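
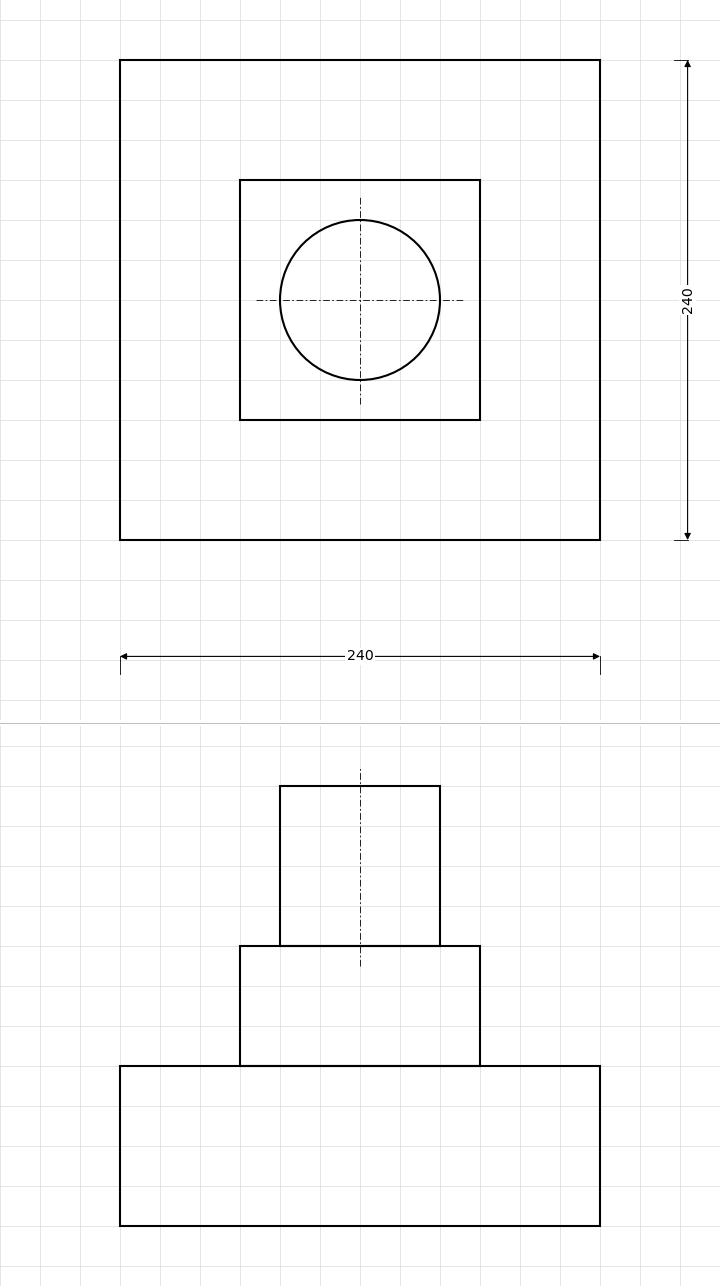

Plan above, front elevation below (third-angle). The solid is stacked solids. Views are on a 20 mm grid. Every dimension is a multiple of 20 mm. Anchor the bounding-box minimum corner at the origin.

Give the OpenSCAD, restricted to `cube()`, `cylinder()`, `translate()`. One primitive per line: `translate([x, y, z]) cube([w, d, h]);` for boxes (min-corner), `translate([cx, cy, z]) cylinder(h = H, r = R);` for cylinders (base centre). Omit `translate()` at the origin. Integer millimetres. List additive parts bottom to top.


cube([240, 240, 80]);
translate([60, 60, 80]) cube([120, 120, 60]);
translate([120, 120, 140]) cylinder(h = 80, r = 40);


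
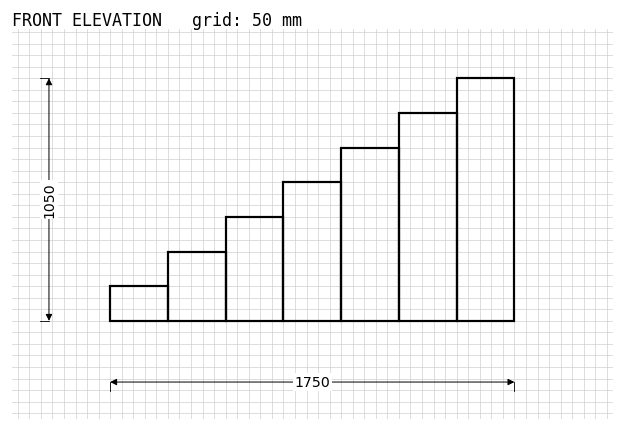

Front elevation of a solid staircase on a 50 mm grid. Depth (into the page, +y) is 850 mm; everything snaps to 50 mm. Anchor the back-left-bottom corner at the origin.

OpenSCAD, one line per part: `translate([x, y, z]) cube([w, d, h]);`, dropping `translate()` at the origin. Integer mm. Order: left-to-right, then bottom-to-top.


cube([250, 850, 150]);
translate([250, 0, 0]) cube([250, 850, 300]);
translate([500, 0, 0]) cube([250, 850, 450]);
translate([750, 0, 0]) cube([250, 850, 600]);
translate([1000, 0, 0]) cube([250, 850, 750]);
translate([1250, 0, 0]) cube([250, 850, 900]);
translate([1500, 0, 0]) cube([250, 850, 1050]);


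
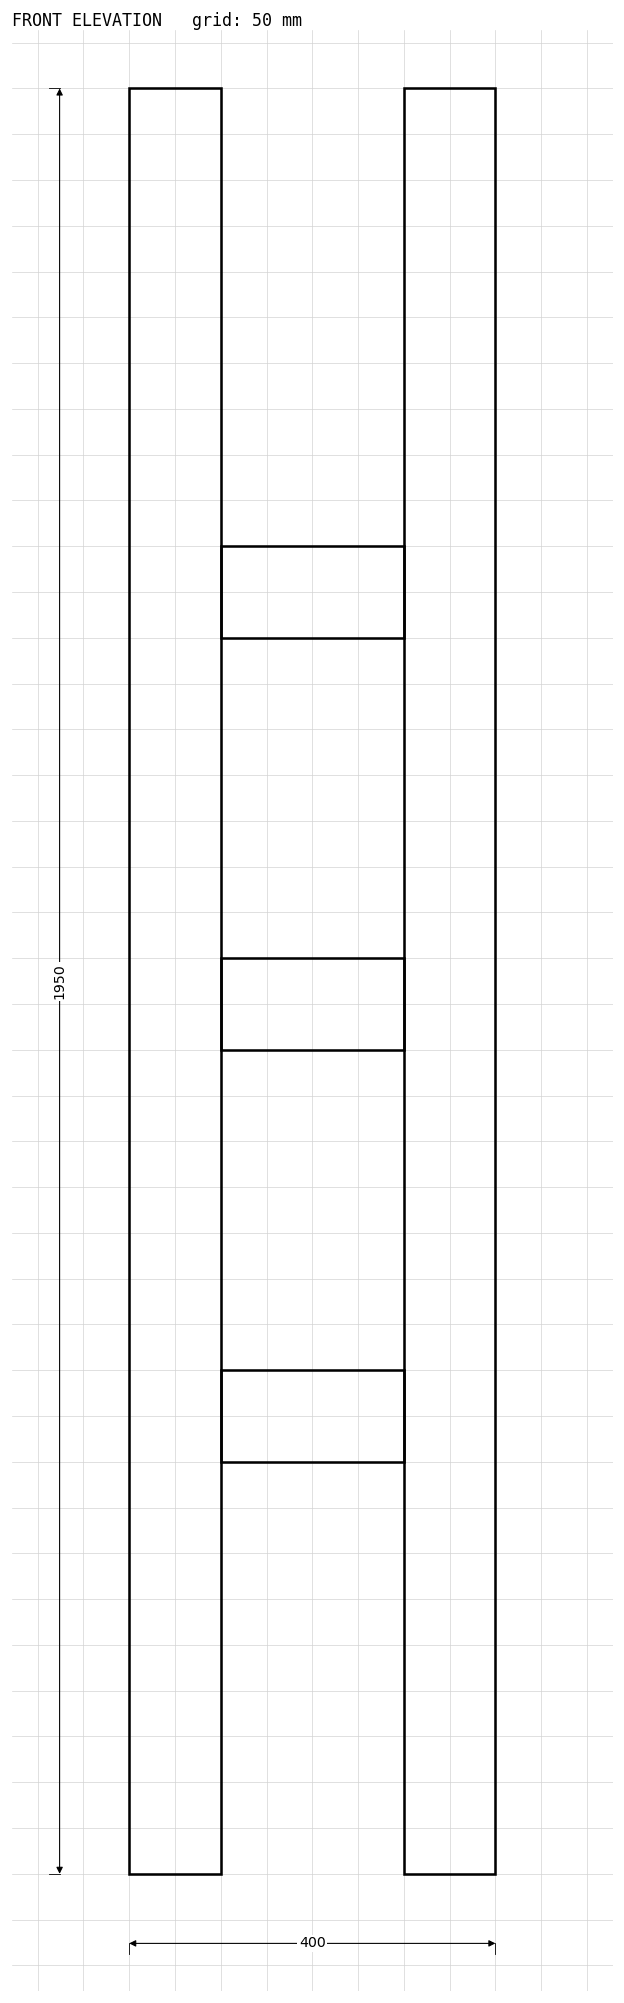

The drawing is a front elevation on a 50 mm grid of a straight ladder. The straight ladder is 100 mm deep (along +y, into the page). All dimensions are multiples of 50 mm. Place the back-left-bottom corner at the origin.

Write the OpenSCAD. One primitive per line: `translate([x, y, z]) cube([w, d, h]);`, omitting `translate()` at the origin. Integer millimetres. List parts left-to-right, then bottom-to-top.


cube([100, 100, 1950]);
translate([100, 0, 450]) cube([200, 100, 100]);
translate([100, 0, 900]) cube([200, 100, 100]);
translate([100, 0, 1350]) cube([200, 100, 100]);
translate([300, 0, 0]) cube([100, 100, 1950]);


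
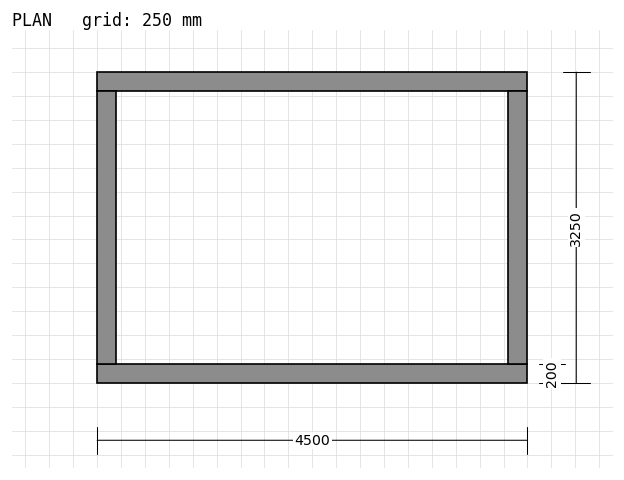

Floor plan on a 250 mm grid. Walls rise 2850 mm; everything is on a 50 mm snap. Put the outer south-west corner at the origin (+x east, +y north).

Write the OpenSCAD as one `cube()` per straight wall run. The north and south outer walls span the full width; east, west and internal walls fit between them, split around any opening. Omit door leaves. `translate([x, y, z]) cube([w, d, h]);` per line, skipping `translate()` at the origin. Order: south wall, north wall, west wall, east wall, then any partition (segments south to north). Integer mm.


cube([4500, 200, 2850]);
translate([0, 3050, 0]) cube([4500, 200, 2850]);
translate([0, 200, 0]) cube([200, 2850, 2850]);
translate([4300, 200, 0]) cube([200, 2850, 2850]);


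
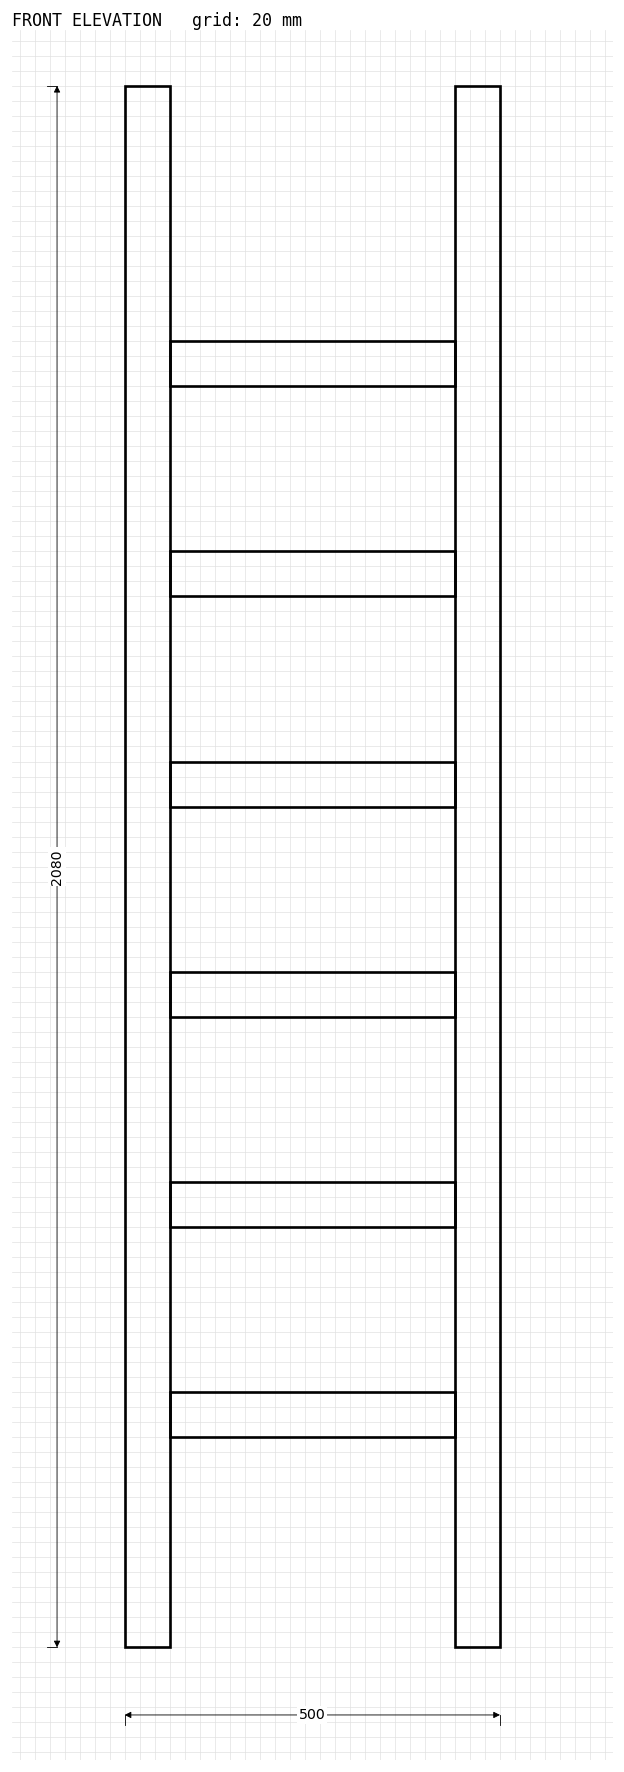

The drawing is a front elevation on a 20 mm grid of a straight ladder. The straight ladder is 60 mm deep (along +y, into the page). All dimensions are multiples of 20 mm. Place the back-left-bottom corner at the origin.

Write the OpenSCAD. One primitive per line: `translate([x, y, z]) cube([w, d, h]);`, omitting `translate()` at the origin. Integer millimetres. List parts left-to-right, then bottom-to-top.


cube([60, 60, 2080]);
translate([60, 0, 280]) cube([380, 60, 60]);
translate([60, 0, 560]) cube([380, 60, 60]);
translate([60, 0, 840]) cube([380, 60, 60]);
translate([60, 0, 1120]) cube([380, 60, 60]);
translate([60, 0, 1400]) cube([380, 60, 60]);
translate([60, 0, 1680]) cube([380, 60, 60]);
translate([440, 0, 0]) cube([60, 60, 2080]);


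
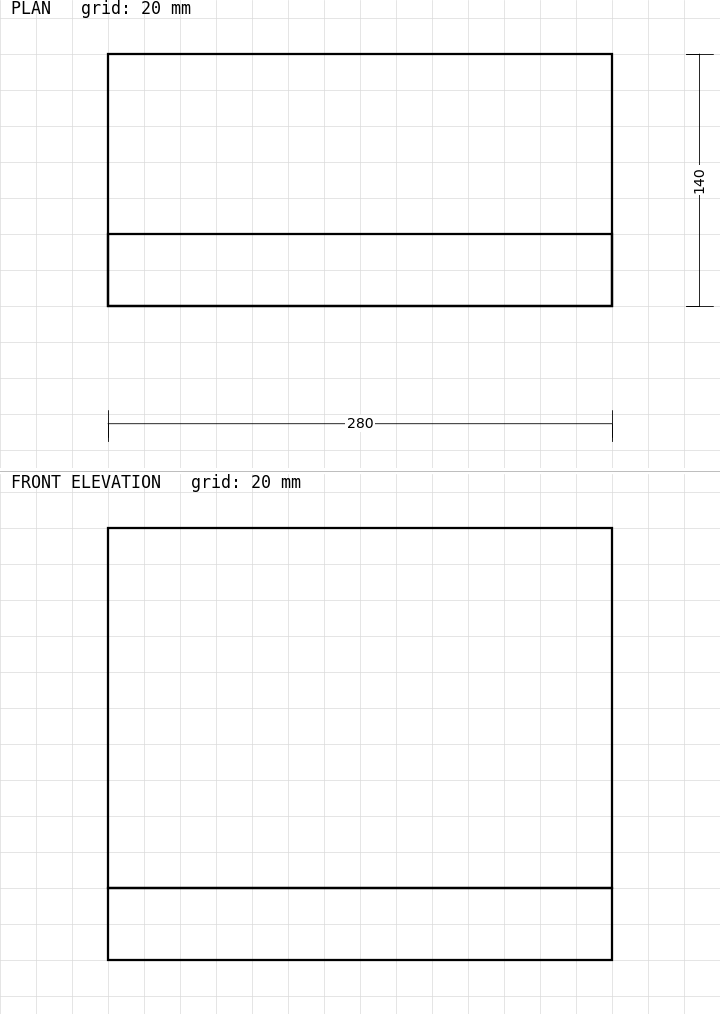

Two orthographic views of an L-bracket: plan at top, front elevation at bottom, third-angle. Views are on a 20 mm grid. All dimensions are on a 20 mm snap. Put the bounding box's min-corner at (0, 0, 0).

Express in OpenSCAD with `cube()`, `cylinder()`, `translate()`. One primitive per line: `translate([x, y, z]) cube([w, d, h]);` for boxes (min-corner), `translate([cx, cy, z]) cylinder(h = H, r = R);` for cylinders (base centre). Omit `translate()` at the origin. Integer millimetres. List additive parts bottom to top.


cube([280, 140, 40]);
translate([0, 0, 40]) cube([280, 40, 200]);


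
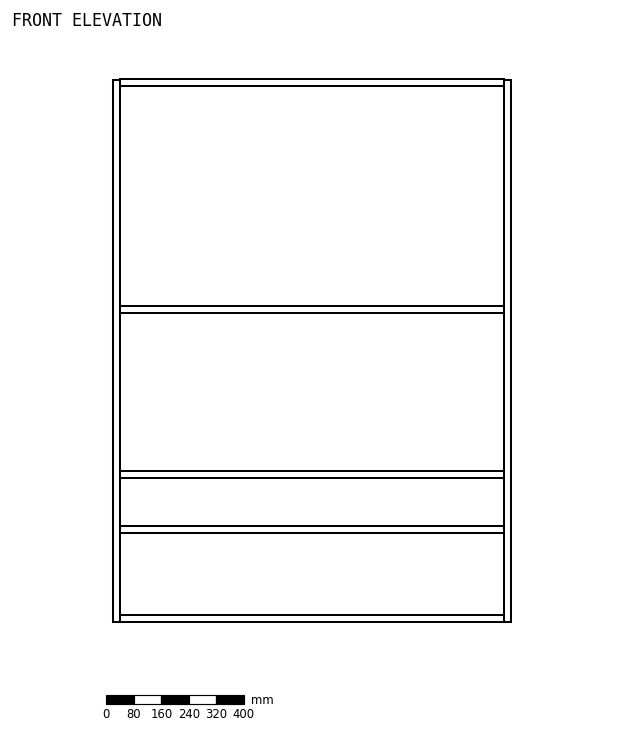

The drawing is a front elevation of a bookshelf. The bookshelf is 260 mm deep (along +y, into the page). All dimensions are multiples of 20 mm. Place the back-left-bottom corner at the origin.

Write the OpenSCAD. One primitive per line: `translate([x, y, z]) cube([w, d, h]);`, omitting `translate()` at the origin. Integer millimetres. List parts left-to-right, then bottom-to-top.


cube([20, 260, 1580]);
translate([20, 0, 0]) cube([1120, 260, 20]);
translate([20, 0, 260]) cube([1120, 260, 20]);
translate([20, 0, 420]) cube([1120, 260, 20]);
translate([20, 0, 900]) cube([1120, 260, 20]);
translate([20, 0, 1560]) cube([1120, 260, 20]);
translate([1140, 0, 0]) cube([20, 260, 1580]);


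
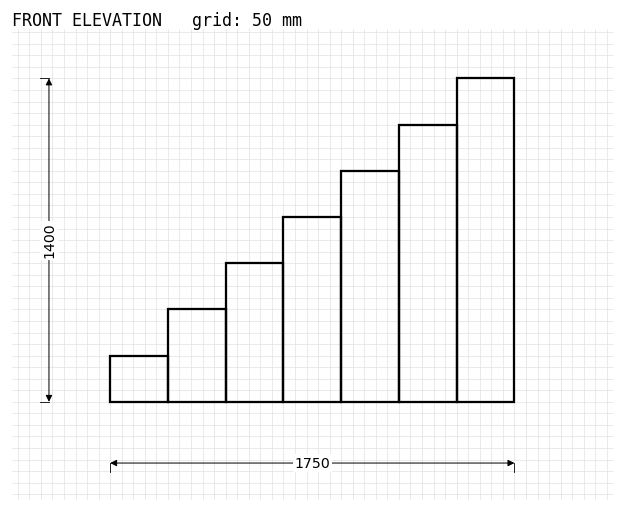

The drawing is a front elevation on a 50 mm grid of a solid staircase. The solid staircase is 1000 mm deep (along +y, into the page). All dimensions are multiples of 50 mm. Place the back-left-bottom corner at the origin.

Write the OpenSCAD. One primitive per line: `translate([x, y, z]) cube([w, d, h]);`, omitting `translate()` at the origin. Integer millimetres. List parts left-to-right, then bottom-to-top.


cube([250, 1000, 200]);
translate([250, 0, 0]) cube([250, 1000, 400]);
translate([500, 0, 0]) cube([250, 1000, 600]);
translate([750, 0, 0]) cube([250, 1000, 800]);
translate([1000, 0, 0]) cube([250, 1000, 1000]);
translate([1250, 0, 0]) cube([250, 1000, 1200]);
translate([1500, 0, 0]) cube([250, 1000, 1400]);


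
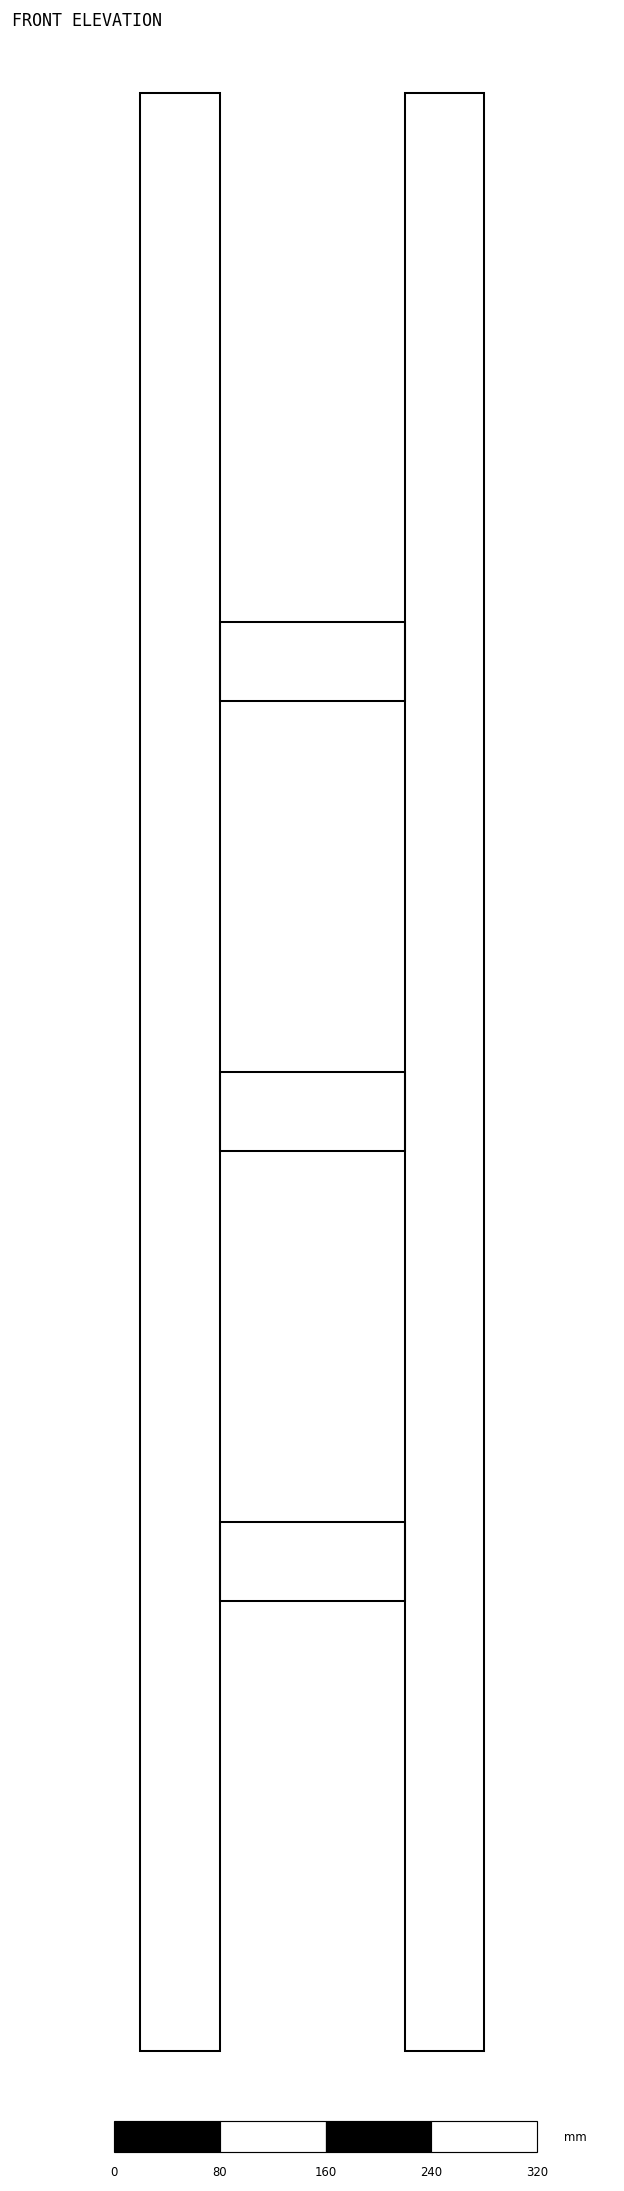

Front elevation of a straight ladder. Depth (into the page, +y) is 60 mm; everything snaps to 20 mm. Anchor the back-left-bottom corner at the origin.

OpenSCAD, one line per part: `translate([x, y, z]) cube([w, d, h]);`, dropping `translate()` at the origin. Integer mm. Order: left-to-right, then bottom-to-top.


cube([60, 60, 1480]);
translate([60, 0, 340]) cube([140, 60, 60]);
translate([60, 0, 680]) cube([140, 60, 60]);
translate([60, 0, 1020]) cube([140, 60, 60]);
translate([200, 0, 0]) cube([60, 60, 1480]);


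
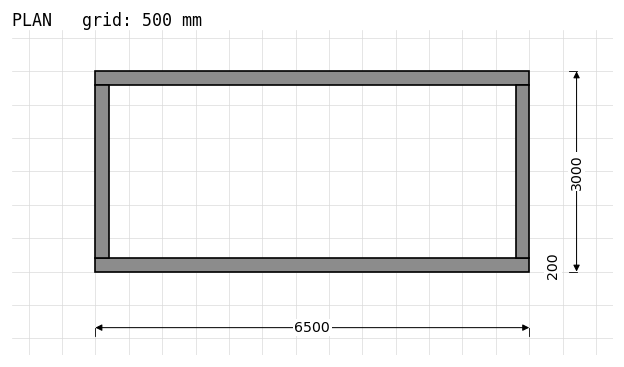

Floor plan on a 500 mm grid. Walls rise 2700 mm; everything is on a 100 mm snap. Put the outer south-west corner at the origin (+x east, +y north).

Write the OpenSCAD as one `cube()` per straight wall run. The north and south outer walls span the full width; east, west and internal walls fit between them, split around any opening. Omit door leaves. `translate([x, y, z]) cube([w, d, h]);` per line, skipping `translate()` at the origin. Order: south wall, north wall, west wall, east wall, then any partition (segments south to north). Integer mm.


cube([6500, 200, 2700]);
translate([0, 2800, 0]) cube([6500, 200, 2700]);
translate([0, 200, 0]) cube([200, 2600, 2700]);
translate([6300, 200, 0]) cube([200, 2600, 2700]);


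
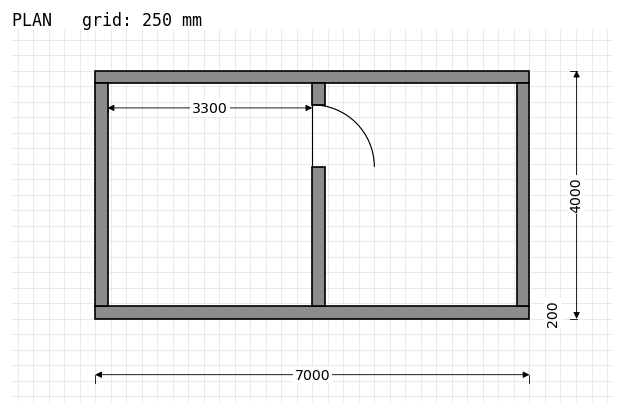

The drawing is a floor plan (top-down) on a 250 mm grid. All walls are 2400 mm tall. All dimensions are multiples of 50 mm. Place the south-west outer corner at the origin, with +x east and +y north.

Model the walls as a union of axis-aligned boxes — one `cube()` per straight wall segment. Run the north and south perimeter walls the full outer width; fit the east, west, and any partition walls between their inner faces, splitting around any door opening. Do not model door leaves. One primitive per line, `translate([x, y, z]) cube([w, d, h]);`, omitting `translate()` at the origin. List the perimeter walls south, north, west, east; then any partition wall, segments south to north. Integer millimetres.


cube([7000, 200, 2400]);
translate([0, 3800, 0]) cube([7000, 200, 2400]);
translate([0, 200, 0]) cube([200, 3600, 2400]);
translate([6800, 200, 0]) cube([200, 3600, 2400]);
translate([3500, 200, 0]) cube([200, 2250, 2400]);
translate([3500, 3450, 0]) cube([200, 350, 2400]);


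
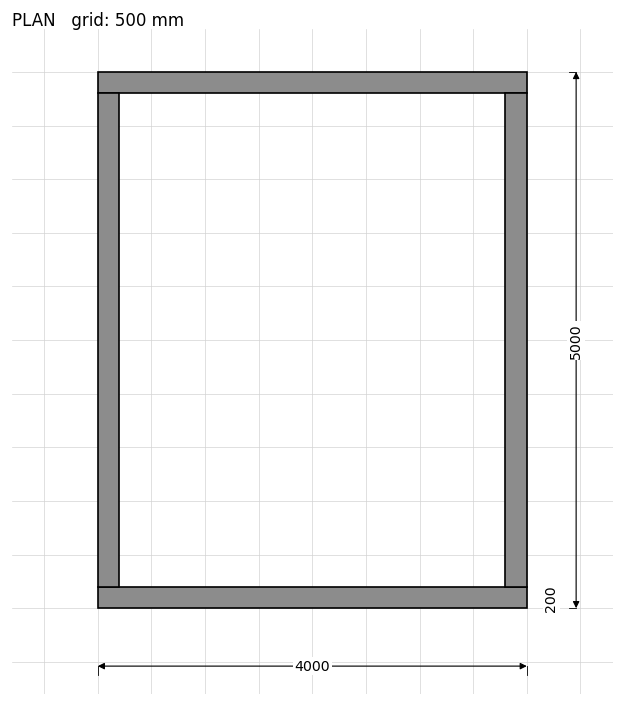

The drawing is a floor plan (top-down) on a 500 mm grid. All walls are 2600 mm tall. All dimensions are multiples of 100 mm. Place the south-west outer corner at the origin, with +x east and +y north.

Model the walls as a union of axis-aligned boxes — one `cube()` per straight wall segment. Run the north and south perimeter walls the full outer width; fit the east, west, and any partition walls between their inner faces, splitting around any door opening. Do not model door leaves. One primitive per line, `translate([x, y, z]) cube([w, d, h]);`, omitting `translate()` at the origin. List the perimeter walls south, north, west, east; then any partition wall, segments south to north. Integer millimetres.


cube([4000, 200, 2600]);
translate([0, 4800, 0]) cube([4000, 200, 2600]);
translate([0, 200, 0]) cube([200, 4600, 2600]);
translate([3800, 200, 0]) cube([200, 4600, 2600]);


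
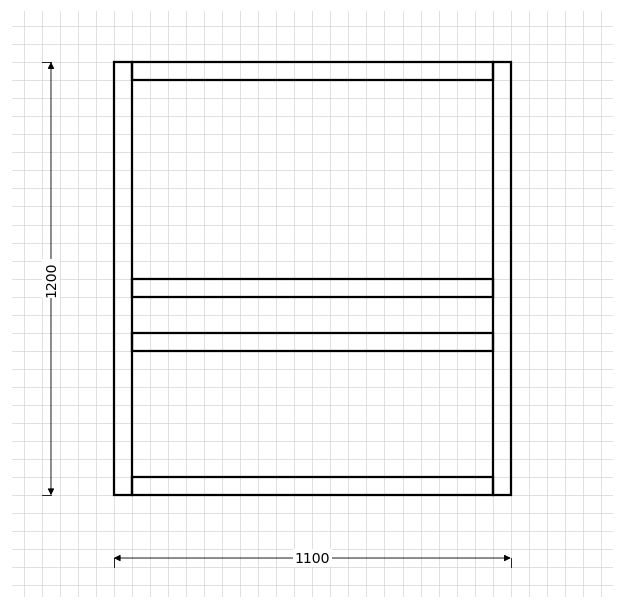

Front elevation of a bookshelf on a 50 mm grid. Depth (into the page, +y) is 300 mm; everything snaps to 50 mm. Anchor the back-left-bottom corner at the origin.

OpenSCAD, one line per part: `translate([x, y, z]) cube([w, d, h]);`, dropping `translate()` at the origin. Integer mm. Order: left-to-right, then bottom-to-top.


cube([50, 300, 1200]);
translate([50, 0, 0]) cube([1000, 300, 50]);
translate([50, 0, 400]) cube([1000, 300, 50]);
translate([50, 0, 550]) cube([1000, 300, 50]);
translate([50, 0, 1150]) cube([1000, 300, 50]);
translate([1050, 0, 0]) cube([50, 300, 1200]);


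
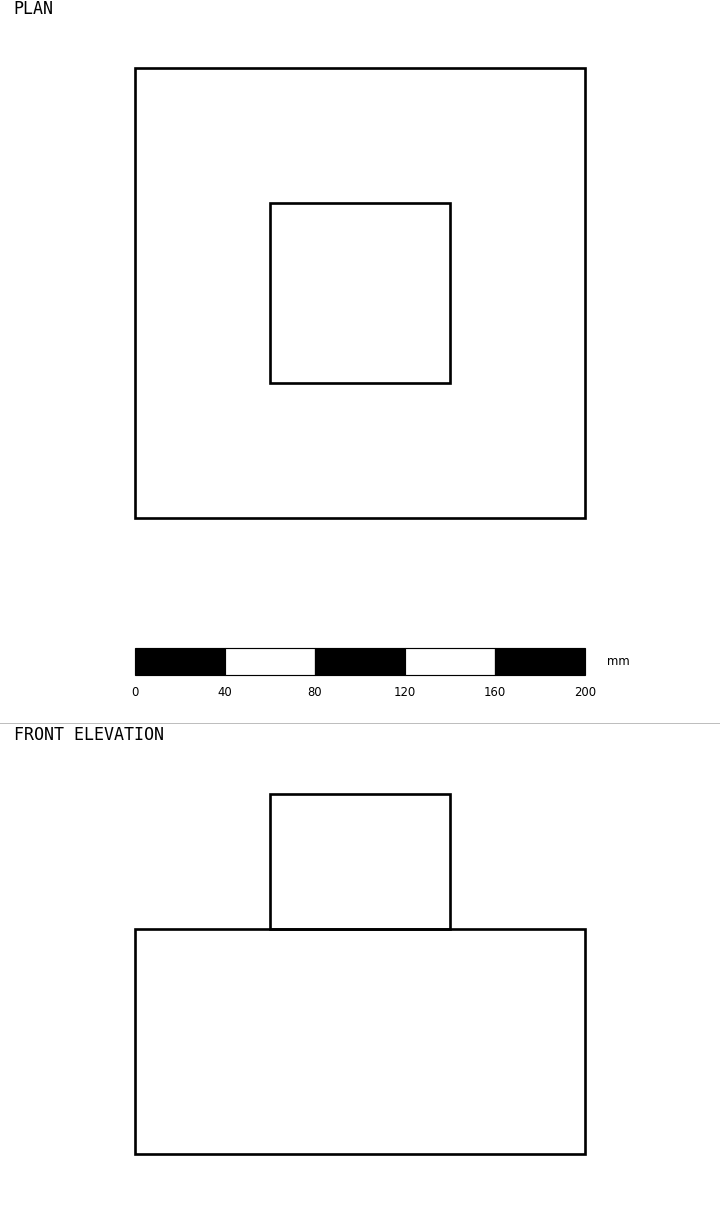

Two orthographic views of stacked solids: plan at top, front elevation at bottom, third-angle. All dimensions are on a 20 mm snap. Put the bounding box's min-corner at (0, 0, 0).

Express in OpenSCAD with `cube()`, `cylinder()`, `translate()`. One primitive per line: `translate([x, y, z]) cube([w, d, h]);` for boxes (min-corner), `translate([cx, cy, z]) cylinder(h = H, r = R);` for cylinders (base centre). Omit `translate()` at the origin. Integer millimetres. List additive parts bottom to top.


cube([200, 200, 100]);
translate([60, 60, 100]) cube([80, 80, 60]);


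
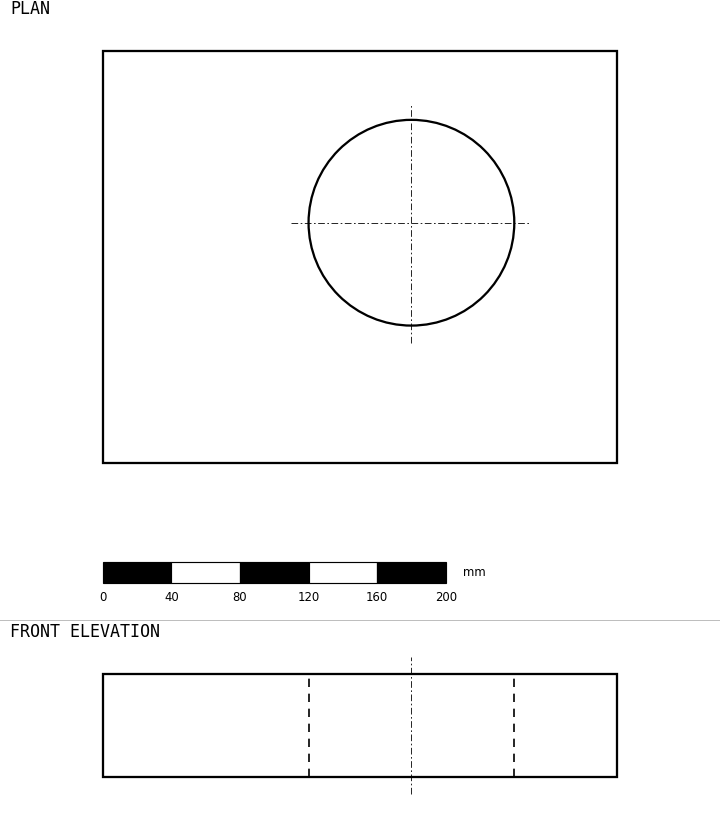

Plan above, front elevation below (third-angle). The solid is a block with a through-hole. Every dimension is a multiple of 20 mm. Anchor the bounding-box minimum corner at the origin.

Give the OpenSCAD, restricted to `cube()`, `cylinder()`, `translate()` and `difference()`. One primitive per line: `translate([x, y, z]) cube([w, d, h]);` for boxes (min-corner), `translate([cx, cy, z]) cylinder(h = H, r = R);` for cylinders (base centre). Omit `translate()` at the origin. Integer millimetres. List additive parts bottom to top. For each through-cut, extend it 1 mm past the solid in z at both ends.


difference() {
  cube([300, 240, 60]);
  translate([180, 140, -1]) cylinder(h = 62, r = 60);
}


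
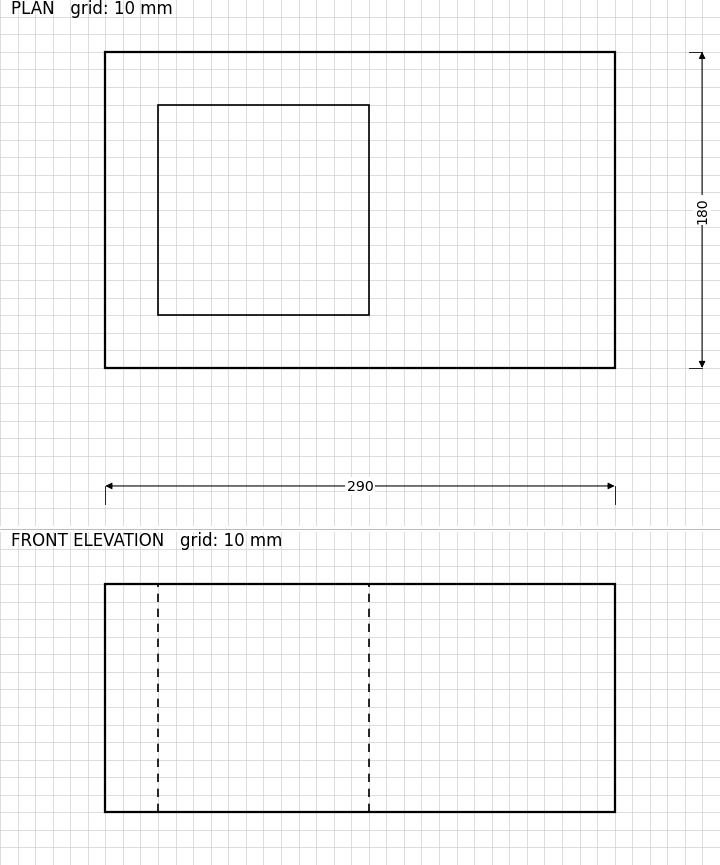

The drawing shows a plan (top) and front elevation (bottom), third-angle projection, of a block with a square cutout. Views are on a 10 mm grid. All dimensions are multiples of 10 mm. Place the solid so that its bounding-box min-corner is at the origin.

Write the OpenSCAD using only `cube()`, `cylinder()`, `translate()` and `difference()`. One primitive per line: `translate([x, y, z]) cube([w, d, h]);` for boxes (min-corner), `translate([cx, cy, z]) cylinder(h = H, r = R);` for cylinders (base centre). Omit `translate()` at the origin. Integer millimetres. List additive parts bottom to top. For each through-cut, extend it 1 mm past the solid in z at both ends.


difference() {
  cube([290, 180, 130]);
  translate([30, 30, -1]) cube([120, 120, 132]);
}


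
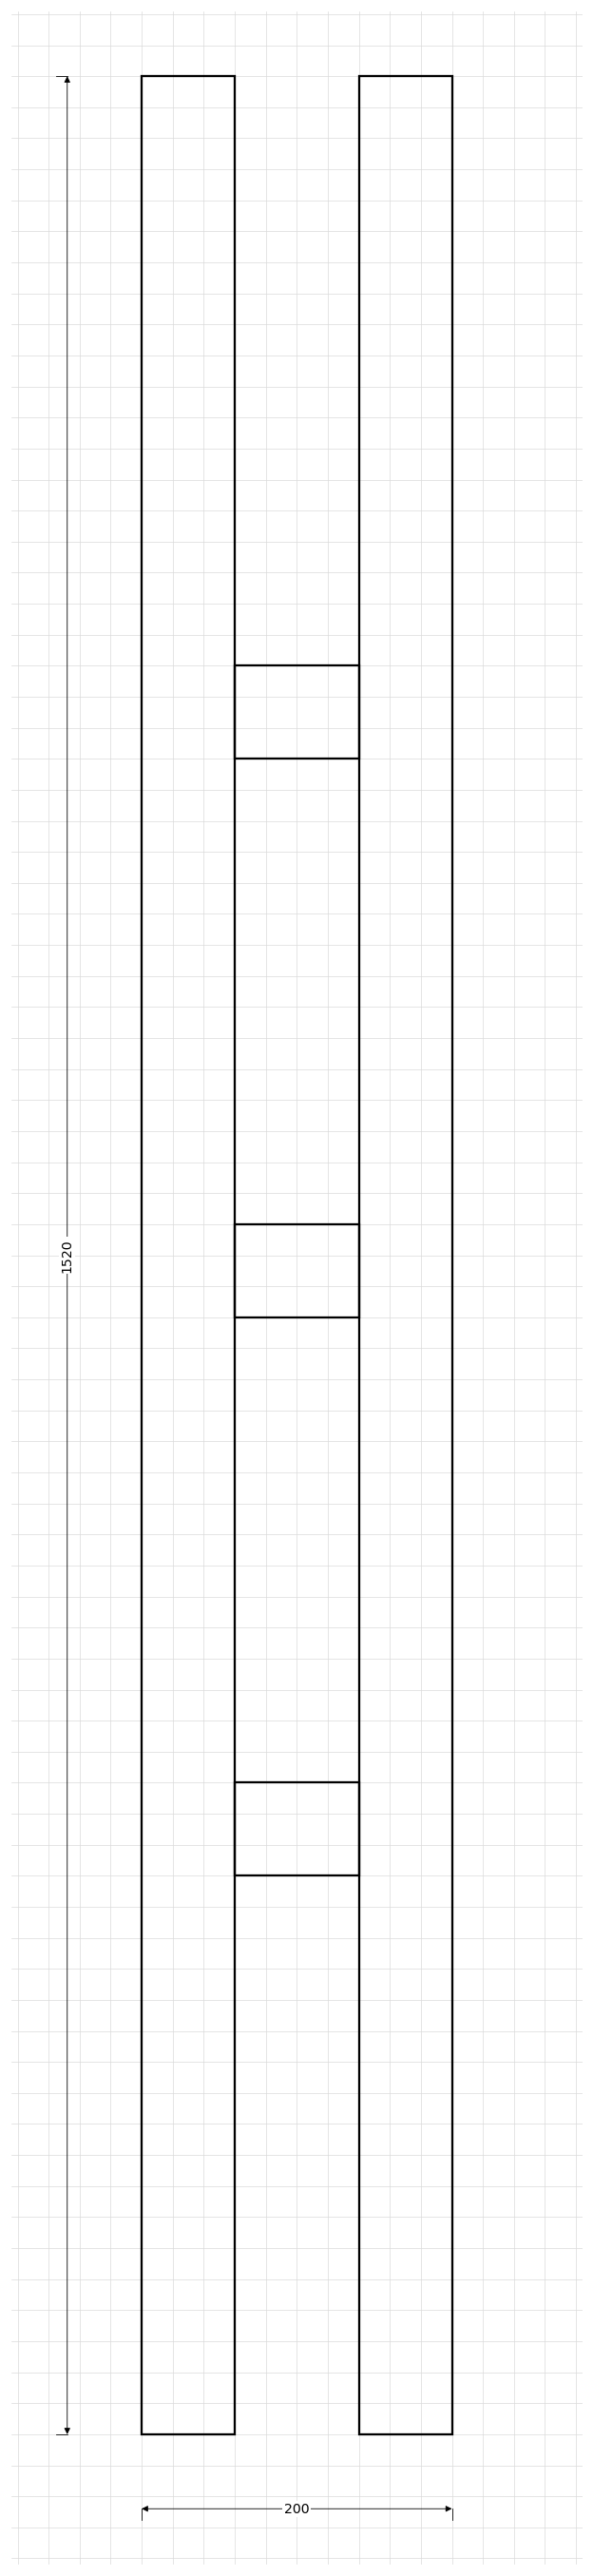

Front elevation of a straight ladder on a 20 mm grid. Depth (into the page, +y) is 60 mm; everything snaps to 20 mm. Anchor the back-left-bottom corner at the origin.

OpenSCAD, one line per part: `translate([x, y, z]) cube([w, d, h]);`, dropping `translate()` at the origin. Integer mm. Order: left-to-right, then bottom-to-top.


cube([60, 60, 1520]);
translate([60, 0, 360]) cube([80, 60, 60]);
translate([60, 0, 720]) cube([80, 60, 60]);
translate([60, 0, 1080]) cube([80, 60, 60]);
translate([140, 0, 0]) cube([60, 60, 1520]);


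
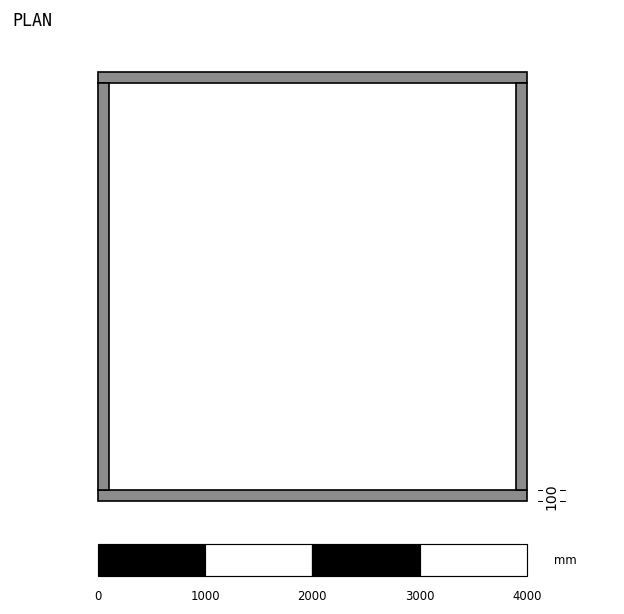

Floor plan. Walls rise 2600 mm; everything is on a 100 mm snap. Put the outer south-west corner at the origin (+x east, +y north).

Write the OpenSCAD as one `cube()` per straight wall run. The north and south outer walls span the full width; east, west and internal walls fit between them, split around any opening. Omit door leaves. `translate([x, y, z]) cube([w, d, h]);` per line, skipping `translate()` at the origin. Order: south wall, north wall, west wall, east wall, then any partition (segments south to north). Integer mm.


cube([4000, 100, 2600]);
translate([0, 3900, 0]) cube([4000, 100, 2600]);
translate([0, 100, 0]) cube([100, 3800, 2600]);
translate([3900, 100, 0]) cube([100, 3800, 2600]);


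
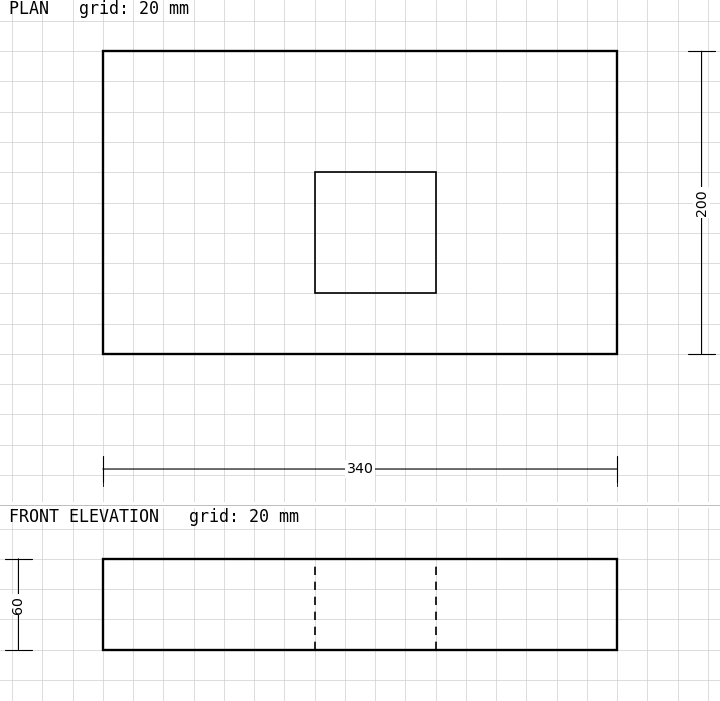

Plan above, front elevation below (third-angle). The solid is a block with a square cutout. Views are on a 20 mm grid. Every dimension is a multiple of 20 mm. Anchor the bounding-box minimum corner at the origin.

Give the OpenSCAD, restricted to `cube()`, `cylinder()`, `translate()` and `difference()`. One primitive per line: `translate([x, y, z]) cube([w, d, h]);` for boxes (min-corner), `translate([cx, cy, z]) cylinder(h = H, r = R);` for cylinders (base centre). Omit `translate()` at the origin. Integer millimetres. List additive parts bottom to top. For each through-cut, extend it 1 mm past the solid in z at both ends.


difference() {
  cube([340, 200, 60]);
  translate([140, 40, -1]) cube([80, 80, 62]);
}


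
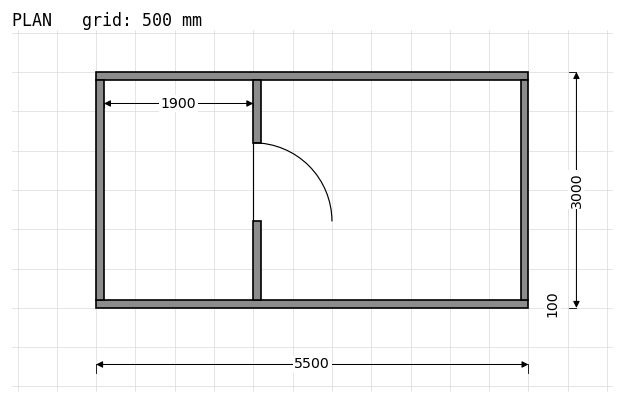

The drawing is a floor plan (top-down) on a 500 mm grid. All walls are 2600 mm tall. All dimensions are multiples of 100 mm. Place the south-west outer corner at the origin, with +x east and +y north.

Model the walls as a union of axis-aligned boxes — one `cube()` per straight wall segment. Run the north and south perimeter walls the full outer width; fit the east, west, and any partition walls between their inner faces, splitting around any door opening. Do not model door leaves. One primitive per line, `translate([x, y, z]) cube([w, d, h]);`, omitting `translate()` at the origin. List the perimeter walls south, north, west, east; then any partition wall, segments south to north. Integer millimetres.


cube([5500, 100, 2600]);
translate([0, 2900, 0]) cube([5500, 100, 2600]);
translate([0, 100, 0]) cube([100, 2800, 2600]);
translate([5400, 100, 0]) cube([100, 2800, 2600]);
translate([2000, 100, 0]) cube([100, 1000, 2600]);
translate([2000, 2100, 0]) cube([100, 800, 2600]);


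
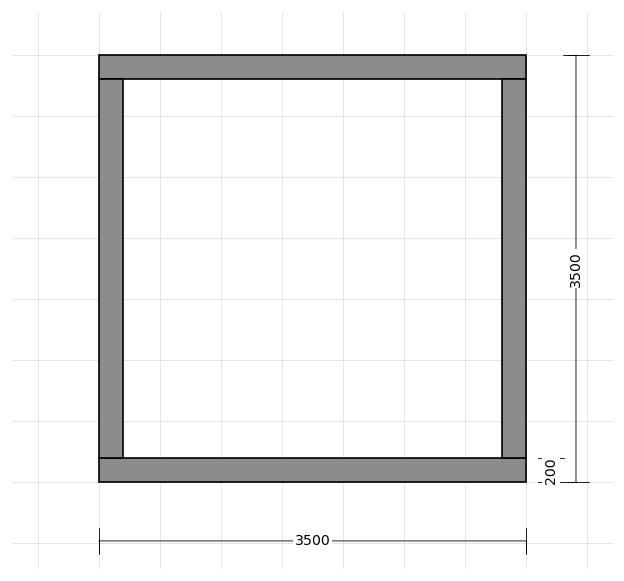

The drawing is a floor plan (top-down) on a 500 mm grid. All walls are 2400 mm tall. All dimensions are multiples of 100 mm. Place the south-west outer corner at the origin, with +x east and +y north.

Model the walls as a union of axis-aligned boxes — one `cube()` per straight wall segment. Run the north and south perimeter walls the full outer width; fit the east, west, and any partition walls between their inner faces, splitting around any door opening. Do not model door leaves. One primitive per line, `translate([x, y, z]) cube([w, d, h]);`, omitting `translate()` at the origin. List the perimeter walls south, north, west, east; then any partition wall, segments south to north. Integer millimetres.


cube([3500, 200, 2400]);
translate([0, 3300, 0]) cube([3500, 200, 2400]);
translate([0, 200, 0]) cube([200, 3100, 2400]);
translate([3300, 200, 0]) cube([200, 3100, 2400]);


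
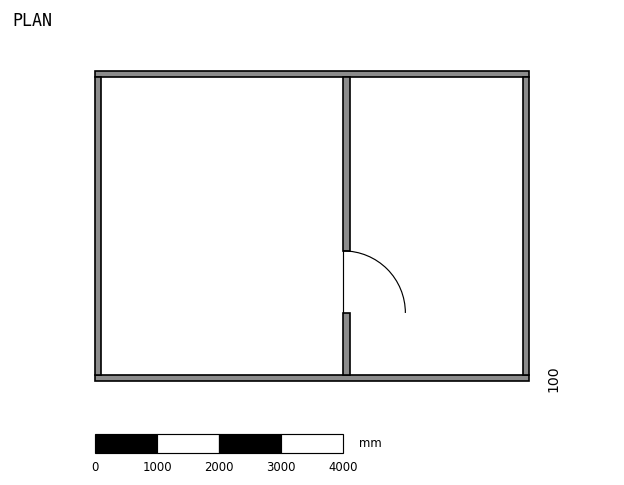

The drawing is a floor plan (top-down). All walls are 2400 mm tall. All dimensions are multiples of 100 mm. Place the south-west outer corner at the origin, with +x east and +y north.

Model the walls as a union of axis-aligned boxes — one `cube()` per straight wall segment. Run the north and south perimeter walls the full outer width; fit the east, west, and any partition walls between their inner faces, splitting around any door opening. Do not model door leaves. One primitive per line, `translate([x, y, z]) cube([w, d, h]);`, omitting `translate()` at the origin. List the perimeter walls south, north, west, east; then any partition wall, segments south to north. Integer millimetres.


cube([7000, 100, 2400]);
translate([0, 4900, 0]) cube([7000, 100, 2400]);
translate([0, 100, 0]) cube([100, 4800, 2400]);
translate([6900, 100, 0]) cube([100, 4800, 2400]);
translate([4000, 100, 0]) cube([100, 1000, 2400]);
translate([4000, 2100, 0]) cube([100, 2800, 2400]);


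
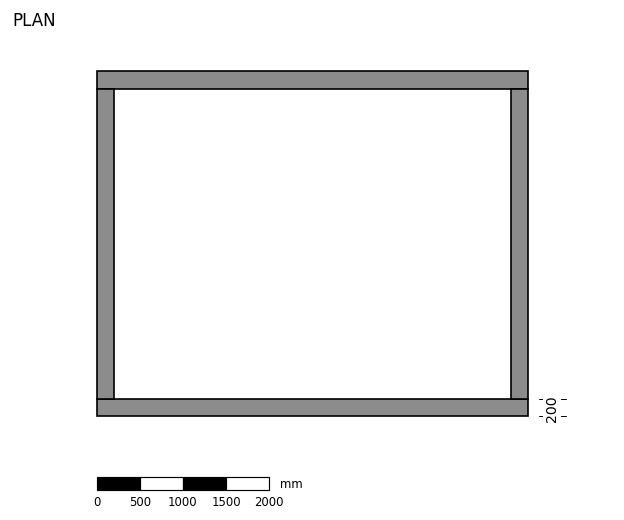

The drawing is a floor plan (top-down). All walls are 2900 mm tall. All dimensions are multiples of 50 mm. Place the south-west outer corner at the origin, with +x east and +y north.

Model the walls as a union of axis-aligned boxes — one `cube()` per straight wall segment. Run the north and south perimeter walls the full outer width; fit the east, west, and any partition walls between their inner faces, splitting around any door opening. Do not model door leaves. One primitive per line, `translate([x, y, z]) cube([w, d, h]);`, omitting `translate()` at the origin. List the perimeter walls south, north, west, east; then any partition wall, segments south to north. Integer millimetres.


cube([5000, 200, 2900]);
translate([0, 3800, 0]) cube([5000, 200, 2900]);
translate([0, 200, 0]) cube([200, 3600, 2900]);
translate([4800, 200, 0]) cube([200, 3600, 2900]);


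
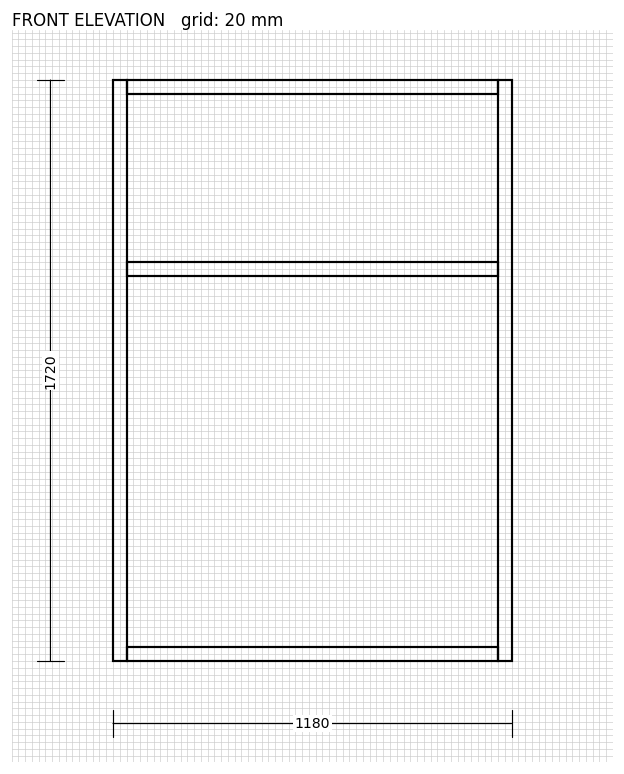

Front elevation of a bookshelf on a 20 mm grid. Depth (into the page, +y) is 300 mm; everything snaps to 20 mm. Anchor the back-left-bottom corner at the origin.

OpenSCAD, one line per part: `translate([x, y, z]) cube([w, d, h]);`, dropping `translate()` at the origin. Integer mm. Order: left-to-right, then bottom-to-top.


cube([40, 300, 1720]);
translate([40, 0, 0]) cube([1100, 300, 40]);
translate([40, 0, 1140]) cube([1100, 300, 40]);
translate([40, 0, 1680]) cube([1100, 300, 40]);
translate([1140, 0, 0]) cube([40, 300, 1720]);


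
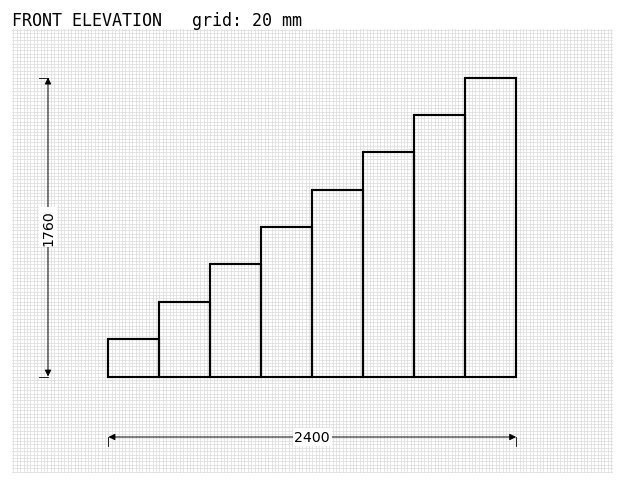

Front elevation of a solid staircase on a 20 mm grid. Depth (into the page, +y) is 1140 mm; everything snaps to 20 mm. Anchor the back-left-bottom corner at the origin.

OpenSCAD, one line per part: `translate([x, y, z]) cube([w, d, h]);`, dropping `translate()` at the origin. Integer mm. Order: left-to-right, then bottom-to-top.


cube([300, 1140, 220]);
translate([300, 0, 0]) cube([300, 1140, 440]);
translate([600, 0, 0]) cube([300, 1140, 660]);
translate([900, 0, 0]) cube([300, 1140, 880]);
translate([1200, 0, 0]) cube([300, 1140, 1100]);
translate([1500, 0, 0]) cube([300, 1140, 1320]);
translate([1800, 0, 0]) cube([300, 1140, 1540]);
translate([2100, 0, 0]) cube([300, 1140, 1760]);


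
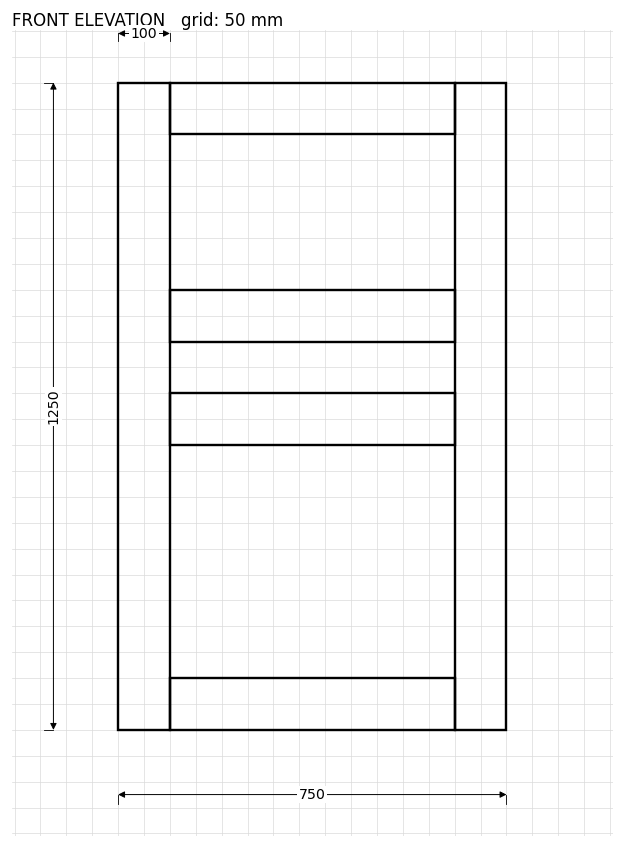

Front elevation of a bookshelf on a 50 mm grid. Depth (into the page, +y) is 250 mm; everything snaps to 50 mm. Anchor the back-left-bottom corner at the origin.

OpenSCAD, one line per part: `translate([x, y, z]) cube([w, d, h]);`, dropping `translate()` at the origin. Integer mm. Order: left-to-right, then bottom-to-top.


cube([100, 250, 1250]);
translate([100, 0, 0]) cube([550, 250, 100]);
translate([100, 0, 550]) cube([550, 250, 100]);
translate([100, 0, 750]) cube([550, 250, 100]);
translate([100, 0, 1150]) cube([550, 250, 100]);
translate([650, 0, 0]) cube([100, 250, 1250]);


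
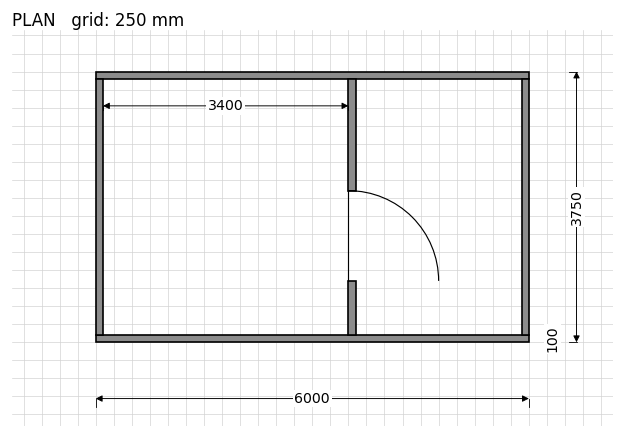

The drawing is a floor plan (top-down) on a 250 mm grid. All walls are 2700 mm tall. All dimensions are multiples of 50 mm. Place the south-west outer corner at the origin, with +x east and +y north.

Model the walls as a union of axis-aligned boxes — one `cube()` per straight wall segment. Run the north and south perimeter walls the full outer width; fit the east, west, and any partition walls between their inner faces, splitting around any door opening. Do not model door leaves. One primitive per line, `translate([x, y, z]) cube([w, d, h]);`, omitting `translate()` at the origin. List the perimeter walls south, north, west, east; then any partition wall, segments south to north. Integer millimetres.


cube([6000, 100, 2700]);
translate([0, 3650, 0]) cube([6000, 100, 2700]);
translate([0, 100, 0]) cube([100, 3550, 2700]);
translate([5900, 100, 0]) cube([100, 3550, 2700]);
translate([3500, 100, 0]) cube([100, 750, 2700]);
translate([3500, 2100, 0]) cube([100, 1550, 2700]);


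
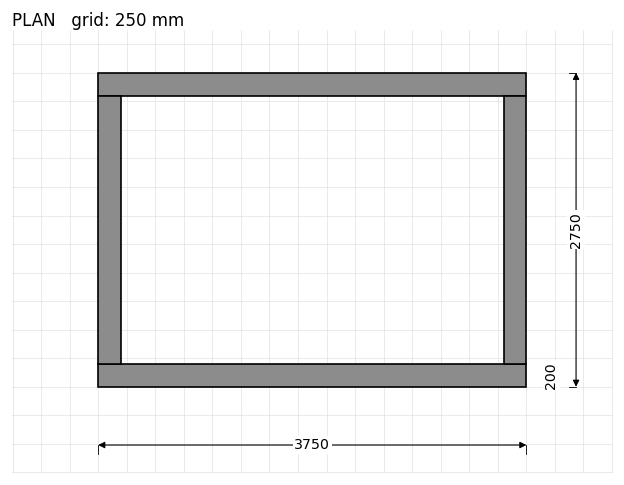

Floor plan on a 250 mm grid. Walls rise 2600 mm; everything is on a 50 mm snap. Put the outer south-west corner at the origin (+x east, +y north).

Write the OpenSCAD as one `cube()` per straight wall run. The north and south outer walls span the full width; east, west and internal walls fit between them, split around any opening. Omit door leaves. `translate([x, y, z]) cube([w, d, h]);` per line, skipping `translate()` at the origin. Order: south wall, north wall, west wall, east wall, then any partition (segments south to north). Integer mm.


cube([3750, 200, 2600]);
translate([0, 2550, 0]) cube([3750, 200, 2600]);
translate([0, 200, 0]) cube([200, 2350, 2600]);
translate([3550, 200, 0]) cube([200, 2350, 2600]);


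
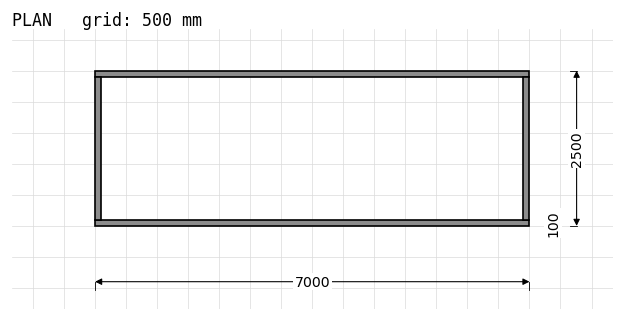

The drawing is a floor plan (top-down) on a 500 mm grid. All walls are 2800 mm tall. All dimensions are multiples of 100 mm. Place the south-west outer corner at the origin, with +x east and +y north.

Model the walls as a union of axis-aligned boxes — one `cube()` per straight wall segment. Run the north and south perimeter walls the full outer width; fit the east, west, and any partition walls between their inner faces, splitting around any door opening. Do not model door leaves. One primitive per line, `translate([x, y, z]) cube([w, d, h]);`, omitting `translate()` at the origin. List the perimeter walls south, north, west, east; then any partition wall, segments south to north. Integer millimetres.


cube([7000, 100, 2800]);
translate([0, 2400, 0]) cube([7000, 100, 2800]);
translate([0, 100, 0]) cube([100, 2300, 2800]);
translate([6900, 100, 0]) cube([100, 2300, 2800]);


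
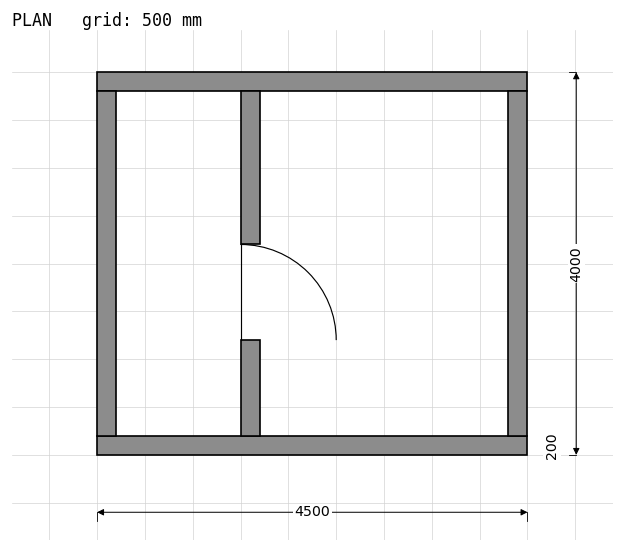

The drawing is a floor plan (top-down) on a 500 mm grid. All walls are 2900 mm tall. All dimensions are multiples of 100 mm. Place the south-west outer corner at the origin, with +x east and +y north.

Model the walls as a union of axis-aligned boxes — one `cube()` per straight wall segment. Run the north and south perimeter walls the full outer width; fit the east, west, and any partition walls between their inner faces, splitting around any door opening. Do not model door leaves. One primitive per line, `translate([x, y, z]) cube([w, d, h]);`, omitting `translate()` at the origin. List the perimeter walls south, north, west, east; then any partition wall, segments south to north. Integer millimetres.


cube([4500, 200, 2900]);
translate([0, 3800, 0]) cube([4500, 200, 2900]);
translate([0, 200, 0]) cube([200, 3600, 2900]);
translate([4300, 200, 0]) cube([200, 3600, 2900]);
translate([1500, 200, 0]) cube([200, 1000, 2900]);
translate([1500, 2200, 0]) cube([200, 1600, 2900]);


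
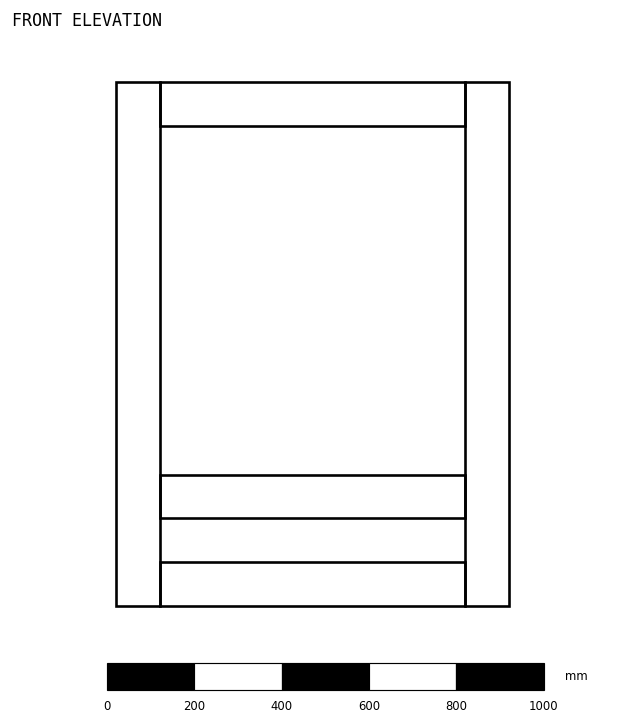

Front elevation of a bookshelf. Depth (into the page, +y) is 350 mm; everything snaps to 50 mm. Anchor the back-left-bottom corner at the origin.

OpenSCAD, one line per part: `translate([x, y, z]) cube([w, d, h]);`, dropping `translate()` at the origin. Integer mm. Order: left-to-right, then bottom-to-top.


cube([100, 350, 1200]);
translate([100, 0, 0]) cube([700, 350, 100]);
translate([100, 0, 200]) cube([700, 350, 100]);
translate([100, 0, 1100]) cube([700, 350, 100]);
translate([800, 0, 0]) cube([100, 350, 1200]);


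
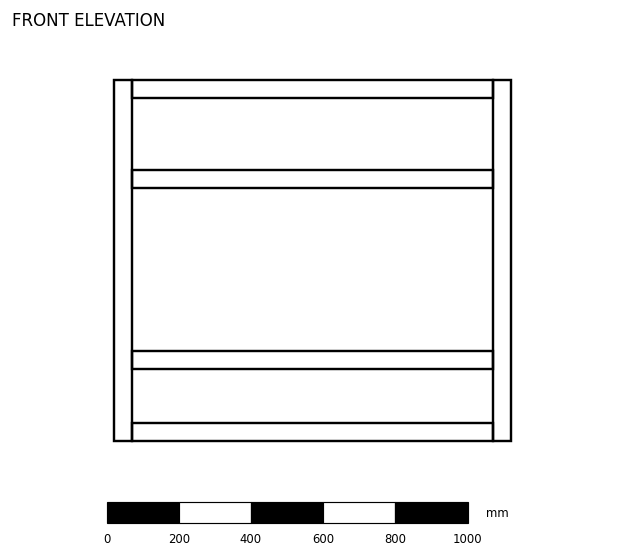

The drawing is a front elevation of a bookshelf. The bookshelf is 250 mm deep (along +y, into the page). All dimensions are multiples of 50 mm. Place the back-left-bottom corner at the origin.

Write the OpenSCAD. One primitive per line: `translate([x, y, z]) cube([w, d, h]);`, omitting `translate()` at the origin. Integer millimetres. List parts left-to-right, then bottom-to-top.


cube([50, 250, 1000]);
translate([50, 0, 0]) cube([1000, 250, 50]);
translate([50, 0, 200]) cube([1000, 250, 50]);
translate([50, 0, 700]) cube([1000, 250, 50]);
translate([50, 0, 950]) cube([1000, 250, 50]);
translate([1050, 0, 0]) cube([50, 250, 1000]);


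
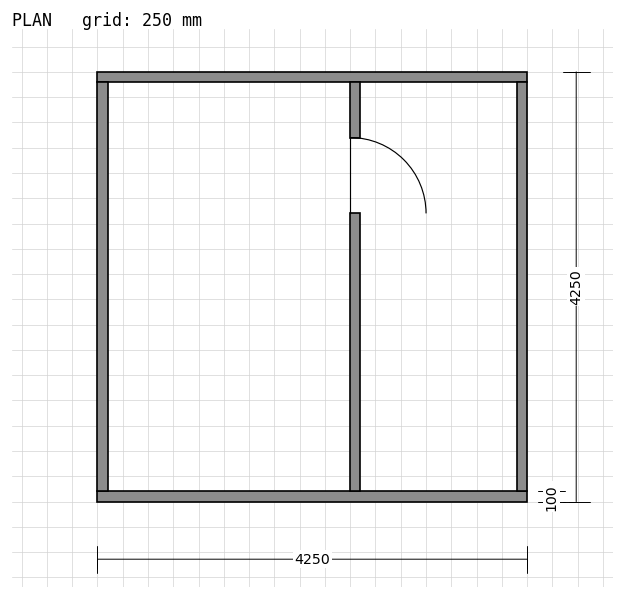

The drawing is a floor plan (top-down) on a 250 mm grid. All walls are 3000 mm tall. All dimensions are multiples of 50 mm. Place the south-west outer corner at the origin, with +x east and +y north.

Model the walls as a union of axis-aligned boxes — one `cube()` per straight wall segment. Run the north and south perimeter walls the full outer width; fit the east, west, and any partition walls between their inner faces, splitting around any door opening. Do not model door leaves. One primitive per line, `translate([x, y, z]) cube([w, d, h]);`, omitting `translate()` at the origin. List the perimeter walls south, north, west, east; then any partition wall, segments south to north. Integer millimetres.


cube([4250, 100, 3000]);
translate([0, 4150, 0]) cube([4250, 100, 3000]);
translate([0, 100, 0]) cube([100, 4050, 3000]);
translate([4150, 100, 0]) cube([100, 4050, 3000]);
translate([2500, 100, 0]) cube([100, 2750, 3000]);
translate([2500, 3600, 0]) cube([100, 550, 3000]);


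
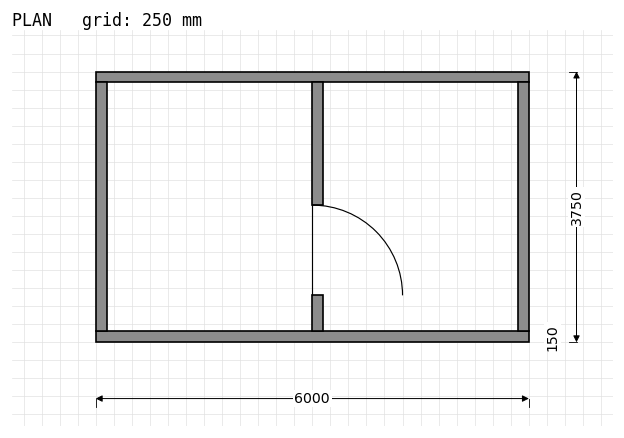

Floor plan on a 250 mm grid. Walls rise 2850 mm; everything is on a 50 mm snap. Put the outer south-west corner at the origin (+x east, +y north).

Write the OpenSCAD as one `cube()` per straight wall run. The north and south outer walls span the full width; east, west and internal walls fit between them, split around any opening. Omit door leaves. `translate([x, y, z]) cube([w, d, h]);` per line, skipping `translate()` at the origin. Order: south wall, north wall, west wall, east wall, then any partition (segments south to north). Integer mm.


cube([6000, 150, 2850]);
translate([0, 3600, 0]) cube([6000, 150, 2850]);
translate([0, 150, 0]) cube([150, 3450, 2850]);
translate([5850, 150, 0]) cube([150, 3450, 2850]);
translate([3000, 150, 0]) cube([150, 500, 2850]);
translate([3000, 1900, 0]) cube([150, 1700, 2850]);


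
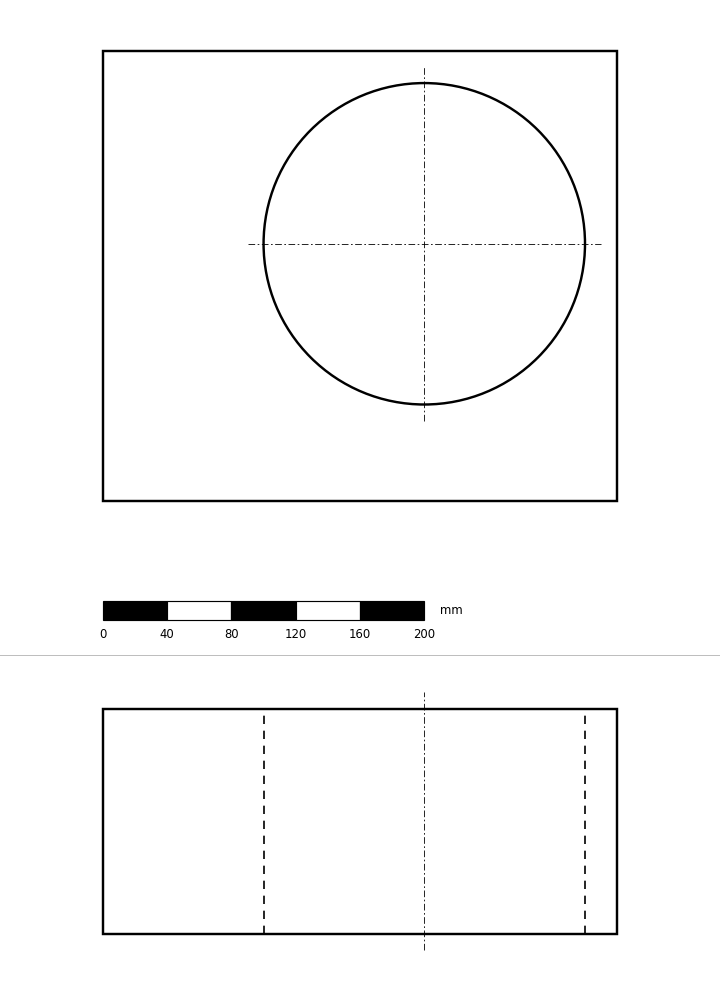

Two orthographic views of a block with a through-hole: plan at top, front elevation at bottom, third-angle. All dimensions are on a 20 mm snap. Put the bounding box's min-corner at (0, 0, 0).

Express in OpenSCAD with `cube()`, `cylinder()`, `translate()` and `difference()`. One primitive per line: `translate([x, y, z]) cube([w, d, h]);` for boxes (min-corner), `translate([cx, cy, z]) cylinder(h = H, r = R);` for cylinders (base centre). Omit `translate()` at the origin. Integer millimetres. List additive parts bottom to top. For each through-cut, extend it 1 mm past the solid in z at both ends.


difference() {
  cube([320, 280, 140]);
  translate([200, 160, -1]) cylinder(h = 142, r = 100);
}


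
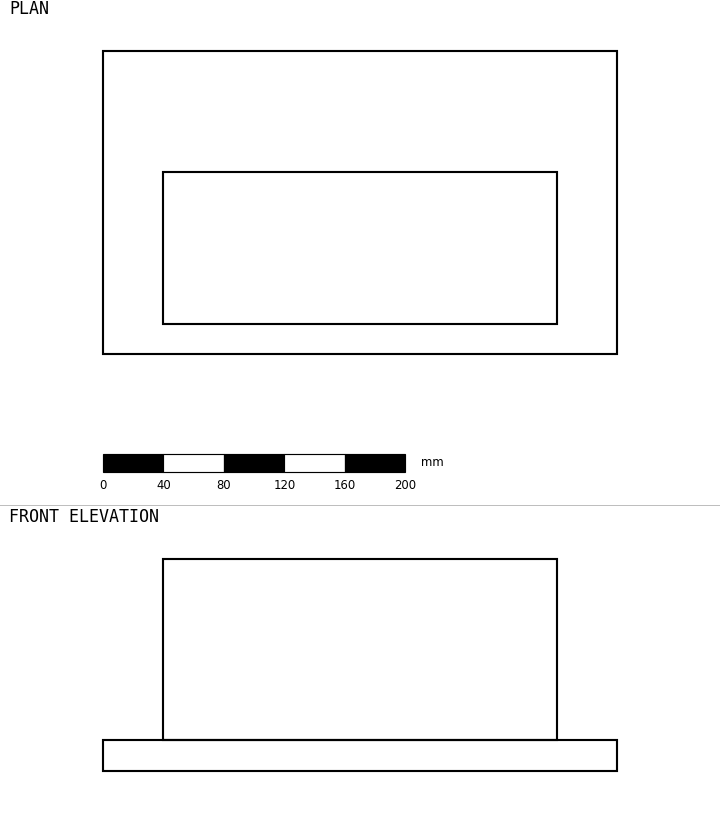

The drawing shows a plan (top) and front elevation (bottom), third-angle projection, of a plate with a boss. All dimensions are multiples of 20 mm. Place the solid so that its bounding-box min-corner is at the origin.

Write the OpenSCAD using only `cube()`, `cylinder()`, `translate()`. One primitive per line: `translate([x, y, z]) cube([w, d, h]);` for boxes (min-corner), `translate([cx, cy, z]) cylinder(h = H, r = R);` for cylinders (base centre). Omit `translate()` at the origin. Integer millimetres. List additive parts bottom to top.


cube([340, 200, 20]);
translate([40, 20, 20]) cube([260, 100, 120]);


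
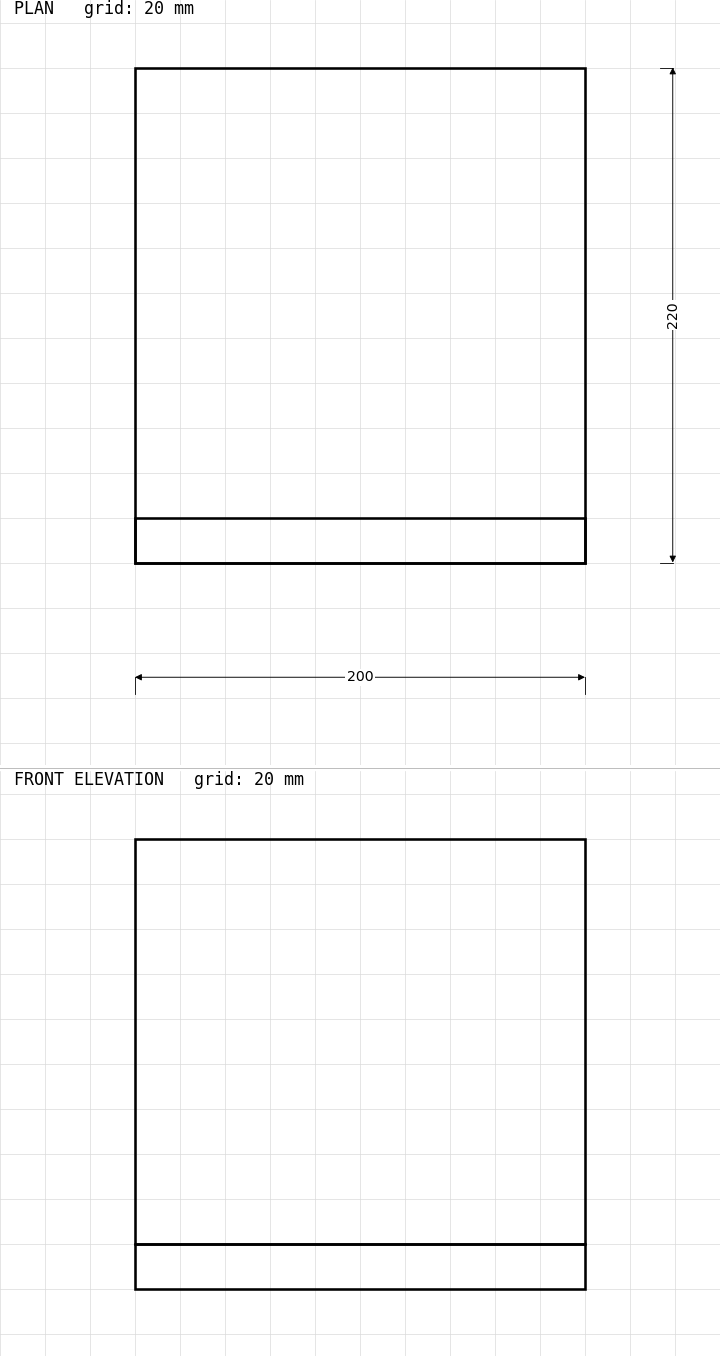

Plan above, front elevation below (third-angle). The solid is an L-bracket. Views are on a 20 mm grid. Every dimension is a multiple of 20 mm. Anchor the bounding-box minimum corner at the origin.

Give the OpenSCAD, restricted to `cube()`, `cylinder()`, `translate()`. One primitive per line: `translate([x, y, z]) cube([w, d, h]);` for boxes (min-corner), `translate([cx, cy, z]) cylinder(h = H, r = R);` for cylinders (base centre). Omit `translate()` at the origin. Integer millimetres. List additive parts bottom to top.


cube([200, 220, 20]);
translate([0, 0, 20]) cube([200, 20, 180]);


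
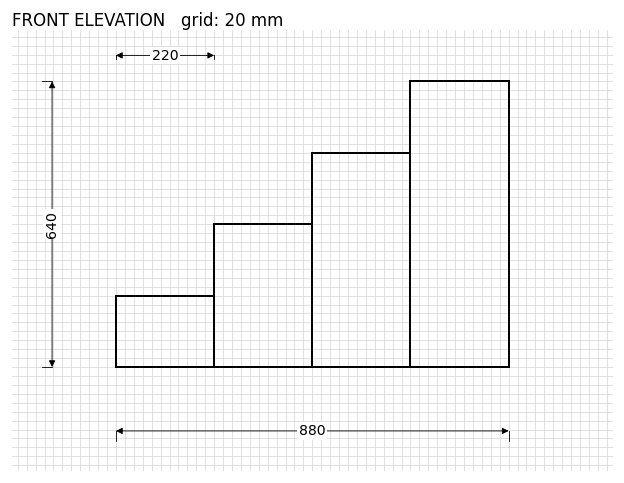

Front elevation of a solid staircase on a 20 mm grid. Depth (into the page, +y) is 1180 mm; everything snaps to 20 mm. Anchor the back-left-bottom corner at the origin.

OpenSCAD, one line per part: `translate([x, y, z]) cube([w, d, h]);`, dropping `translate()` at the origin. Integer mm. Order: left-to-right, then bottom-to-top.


cube([220, 1180, 160]);
translate([220, 0, 0]) cube([220, 1180, 320]);
translate([440, 0, 0]) cube([220, 1180, 480]);
translate([660, 0, 0]) cube([220, 1180, 640]);


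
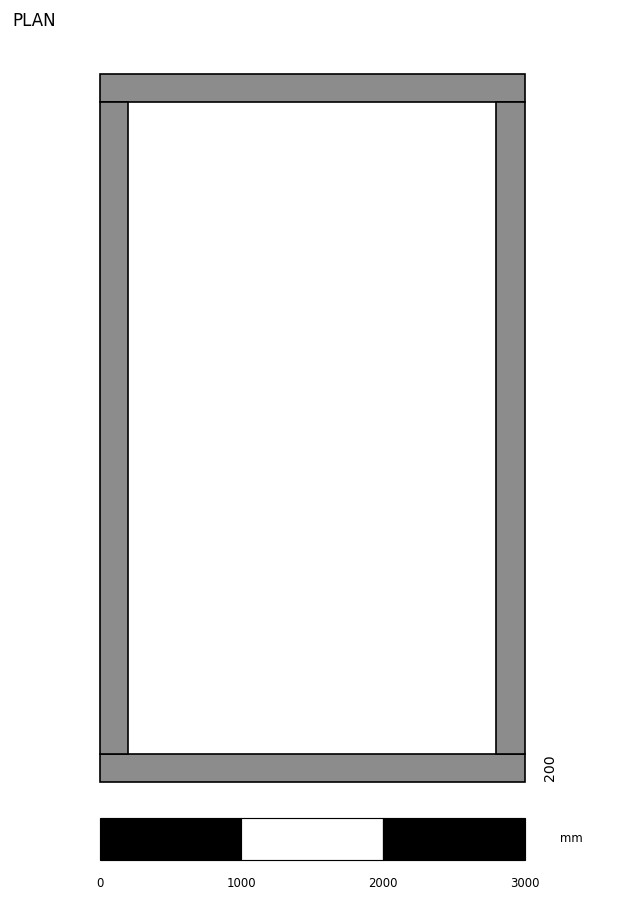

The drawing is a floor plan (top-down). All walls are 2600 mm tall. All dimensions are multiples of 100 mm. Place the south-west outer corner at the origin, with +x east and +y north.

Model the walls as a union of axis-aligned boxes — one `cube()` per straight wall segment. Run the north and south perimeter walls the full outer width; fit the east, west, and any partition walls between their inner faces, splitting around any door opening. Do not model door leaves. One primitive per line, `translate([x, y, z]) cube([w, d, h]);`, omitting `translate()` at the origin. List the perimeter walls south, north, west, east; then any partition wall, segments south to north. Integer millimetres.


cube([3000, 200, 2600]);
translate([0, 4800, 0]) cube([3000, 200, 2600]);
translate([0, 200, 0]) cube([200, 4600, 2600]);
translate([2800, 200, 0]) cube([200, 4600, 2600]);
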